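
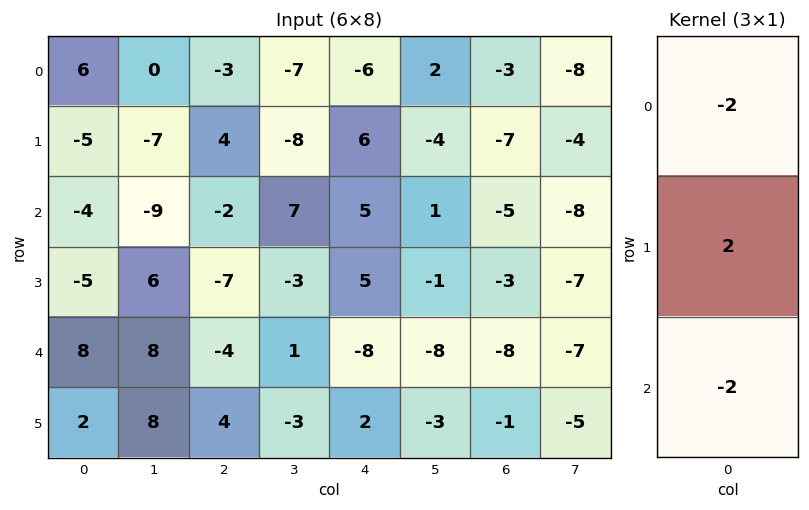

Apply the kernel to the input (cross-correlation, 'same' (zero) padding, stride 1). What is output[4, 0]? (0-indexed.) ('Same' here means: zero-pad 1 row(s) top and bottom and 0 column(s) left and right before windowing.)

The receptive field on the zero-padded input at this output position is [-5 / 8 / 2]. Elementwise product with the kernel and sum: -5·-2 + 8·2 + 2·-2.

22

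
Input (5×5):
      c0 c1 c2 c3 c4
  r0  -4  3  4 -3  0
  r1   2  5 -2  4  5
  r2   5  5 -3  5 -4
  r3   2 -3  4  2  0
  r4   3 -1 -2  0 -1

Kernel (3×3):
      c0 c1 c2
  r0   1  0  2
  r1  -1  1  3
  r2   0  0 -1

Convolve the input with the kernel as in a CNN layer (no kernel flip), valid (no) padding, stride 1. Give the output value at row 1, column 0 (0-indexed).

-15

The receptive field on the input at this output position is [2 5 -2 / 5 5 -3 / 2 -3 4]. Elementwise product with the kernel and sum: 2·1 + -2·2 + 5·-1 + 5·1 + -3·3 + 4·-1.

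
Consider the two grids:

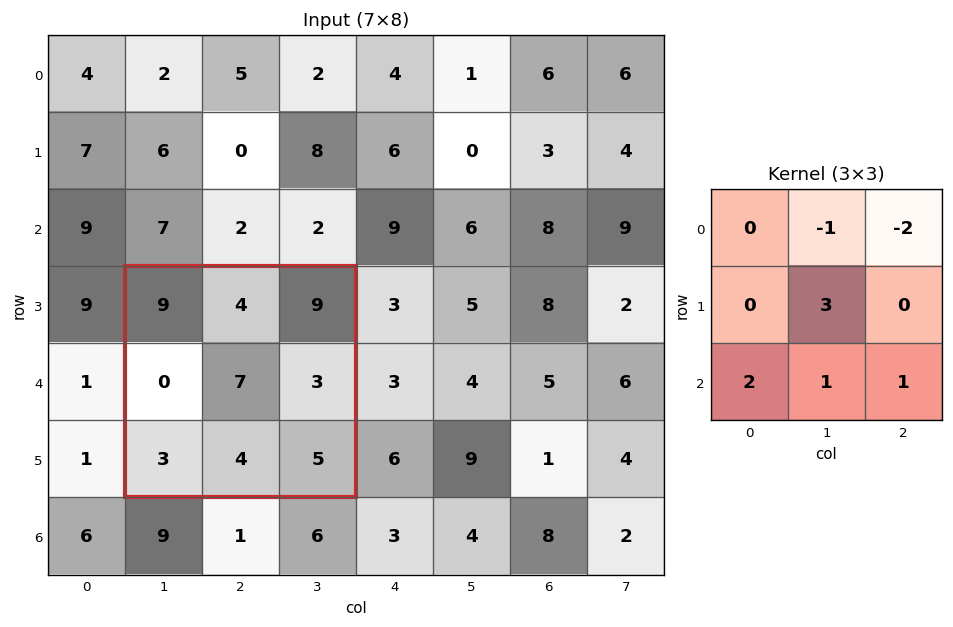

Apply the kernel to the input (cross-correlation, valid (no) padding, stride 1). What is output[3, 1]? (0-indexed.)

14

The receptive field on the input at this output position is [9 4 9 / 0 7 3 / 3 4 5]. Elementwise product with the kernel and sum: 4·-1 + 9·-2 + 7·3 + 3·2 + 4·1 + 5·1.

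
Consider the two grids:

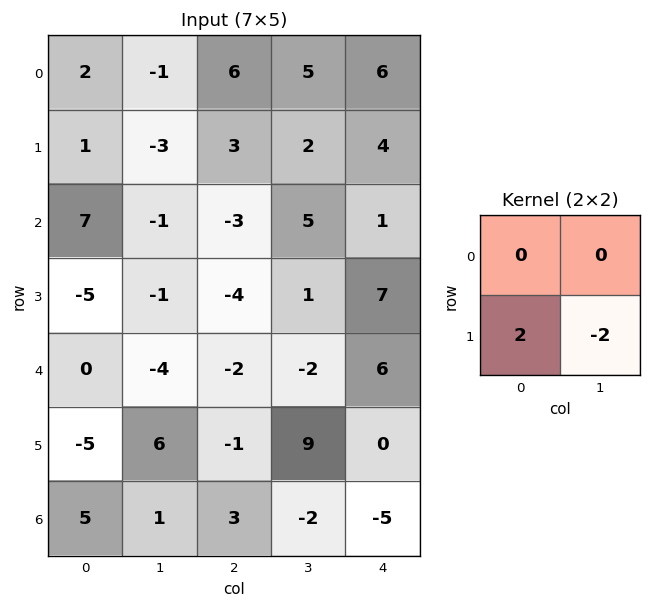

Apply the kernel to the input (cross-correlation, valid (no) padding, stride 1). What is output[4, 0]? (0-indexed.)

-22

The receptive field on the input at this output position is [0 -4 / -5 6]. Elementwise product with the kernel and sum: -5·2 + 6·-2.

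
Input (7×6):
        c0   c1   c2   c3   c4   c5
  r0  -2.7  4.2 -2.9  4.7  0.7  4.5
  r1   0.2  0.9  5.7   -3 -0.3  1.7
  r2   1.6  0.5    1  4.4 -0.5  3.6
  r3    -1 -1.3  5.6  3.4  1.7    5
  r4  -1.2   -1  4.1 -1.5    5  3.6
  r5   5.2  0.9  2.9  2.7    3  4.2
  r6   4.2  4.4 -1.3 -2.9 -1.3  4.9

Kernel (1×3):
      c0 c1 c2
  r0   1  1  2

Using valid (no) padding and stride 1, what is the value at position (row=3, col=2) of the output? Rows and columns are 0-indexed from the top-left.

12.4

The receptive field on the input at this output position is [5.6 3.4 1.7]. Elementwise product with the kernel and sum: 5.6·1 + 3.4·1 + 1.7·2.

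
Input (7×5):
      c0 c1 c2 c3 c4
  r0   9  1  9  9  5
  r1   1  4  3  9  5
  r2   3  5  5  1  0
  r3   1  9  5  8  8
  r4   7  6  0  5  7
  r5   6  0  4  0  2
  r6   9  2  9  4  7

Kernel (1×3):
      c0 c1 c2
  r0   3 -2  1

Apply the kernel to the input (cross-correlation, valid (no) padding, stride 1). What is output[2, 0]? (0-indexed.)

The receptive field on the input at this output position is [3 5 5]. Elementwise product with the kernel and sum: 3·3 + 5·-2 + 5·1.

4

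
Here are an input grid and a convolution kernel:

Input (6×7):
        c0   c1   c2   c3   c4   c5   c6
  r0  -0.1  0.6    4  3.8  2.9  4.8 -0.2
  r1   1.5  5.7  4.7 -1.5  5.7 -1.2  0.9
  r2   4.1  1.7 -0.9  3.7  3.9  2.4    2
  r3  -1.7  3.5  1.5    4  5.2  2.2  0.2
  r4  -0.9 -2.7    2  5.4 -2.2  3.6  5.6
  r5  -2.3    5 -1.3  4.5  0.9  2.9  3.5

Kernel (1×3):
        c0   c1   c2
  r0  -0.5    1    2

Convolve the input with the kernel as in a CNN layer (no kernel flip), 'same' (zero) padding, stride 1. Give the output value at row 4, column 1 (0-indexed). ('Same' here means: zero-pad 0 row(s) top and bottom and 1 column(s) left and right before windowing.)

The receptive field on the zero-padded input at this output position is [-0.9 -2.7 2]. Elementwise product with the kernel and sum: -0.9·-0.5 + -2.7·1 + 2·2.

1.75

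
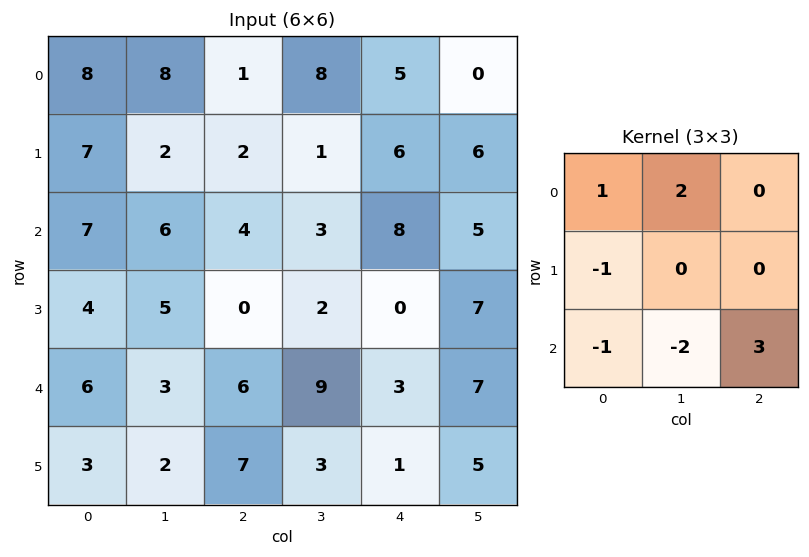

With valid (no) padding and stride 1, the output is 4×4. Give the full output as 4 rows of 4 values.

10 3 29 13
-10 1 -4 29
21 21 -5 23
22 -5 -12 3

Output[0,0]: The receptive field on the input at this output position is [8 8 1 / 7 2 2 / 7 6 4]. Elementwise product with the kernel and sum: 8·1 + 8·2 + 7·-1 + 7·-1 + 6·-2 + 4·3.
Output[0,1]: The receptive field on the input at this output position is [8 1 8 / 2 2 1 / 6 4 3]. Elementwise product with the kernel and sum: 8·1 + 1·2 + 2·-1 + 6·-1 + 4·-2 + 3·3.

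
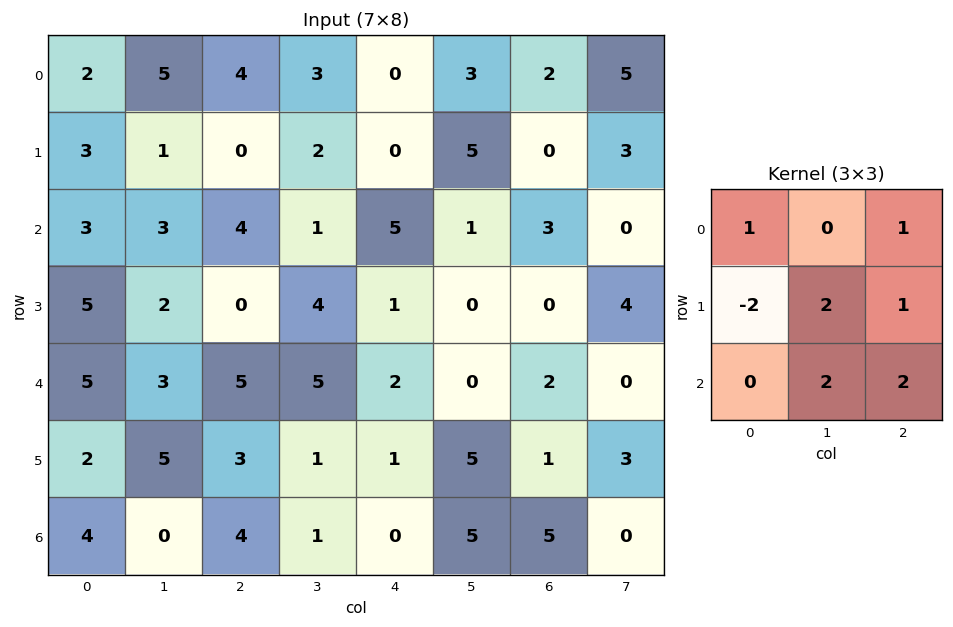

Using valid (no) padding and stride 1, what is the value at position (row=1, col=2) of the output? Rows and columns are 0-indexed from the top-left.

9

The receptive field on the input at this output position is [0 2 0 / 4 1 5 / 0 4 1]. Elementwise product with the kernel and sum: 0·1 + 0·1 + 4·-2 + 1·2 + 5·1 + 4·2 + 1·2.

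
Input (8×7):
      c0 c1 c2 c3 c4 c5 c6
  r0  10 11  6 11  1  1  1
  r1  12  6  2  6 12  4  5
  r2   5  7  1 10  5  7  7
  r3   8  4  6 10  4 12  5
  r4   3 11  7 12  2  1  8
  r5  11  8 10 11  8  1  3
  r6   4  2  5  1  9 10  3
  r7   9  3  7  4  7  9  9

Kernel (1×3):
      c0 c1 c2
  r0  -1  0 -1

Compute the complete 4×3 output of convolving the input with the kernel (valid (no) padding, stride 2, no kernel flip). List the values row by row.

Output[0,0]: The receptive field on the input at this output position is [10 11 6]. Elementwise product with the kernel and sum: 10·-1 + 6·-1.

-16 -7 -2
-6 -6 -12
-10 -9 -10
-9 -14 -12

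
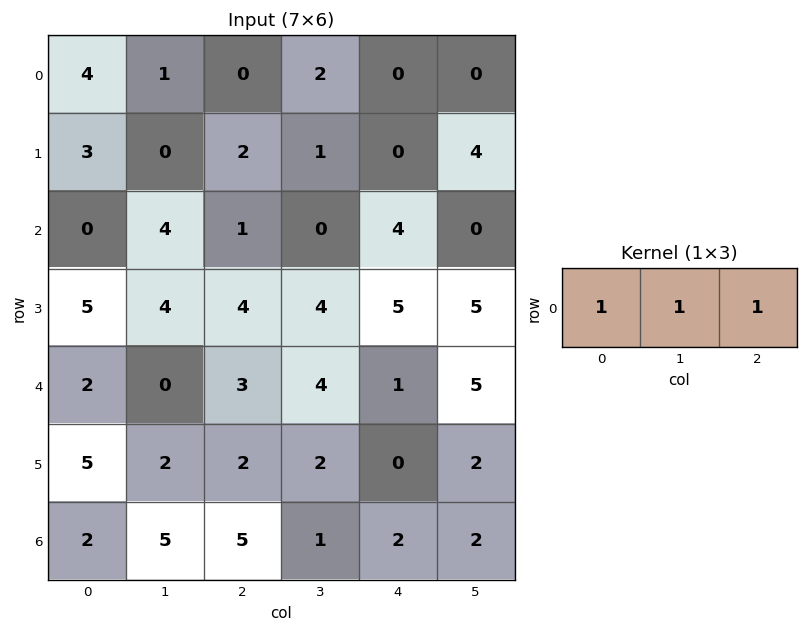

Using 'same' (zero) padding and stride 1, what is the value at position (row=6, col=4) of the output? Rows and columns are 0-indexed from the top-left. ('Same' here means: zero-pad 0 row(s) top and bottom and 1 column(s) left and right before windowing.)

The receptive field on the zero-padded input at this output position is [1 2 2]. Elementwise product with the kernel and sum: 1·1 + 2·1 + 2·1.

5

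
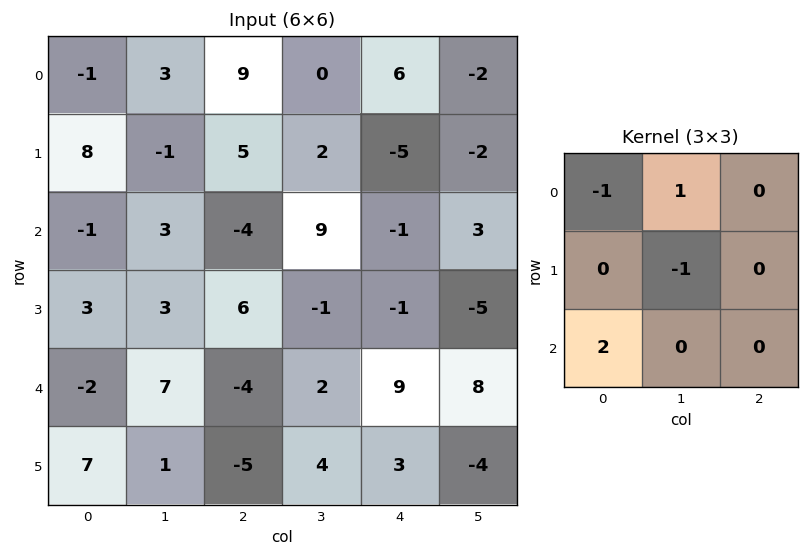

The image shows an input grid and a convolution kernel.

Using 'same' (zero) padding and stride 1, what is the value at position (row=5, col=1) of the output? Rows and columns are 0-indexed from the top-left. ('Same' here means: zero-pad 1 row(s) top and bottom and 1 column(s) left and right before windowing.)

8

The receptive field on the zero-padded input at this output position is [-2 7 -4 / 7 1 -5 / 0 0 0]. Elementwise product with the kernel and sum: -2·-1 + 7·1 + 1·-1 + 0·2.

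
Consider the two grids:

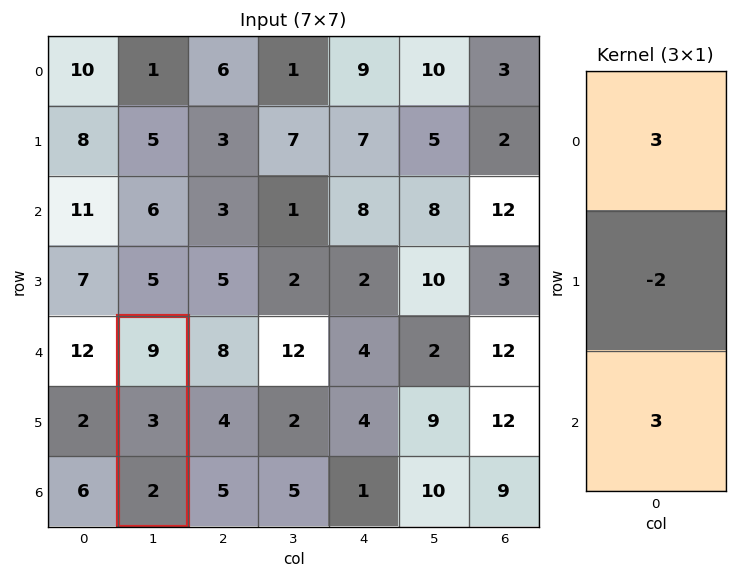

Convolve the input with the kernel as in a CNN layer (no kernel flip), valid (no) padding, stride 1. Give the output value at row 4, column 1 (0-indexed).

The receptive field on the input at this output position is [9 / 3 / 2]. Elementwise product with the kernel and sum: 9·3 + 3·-2 + 2·3.

27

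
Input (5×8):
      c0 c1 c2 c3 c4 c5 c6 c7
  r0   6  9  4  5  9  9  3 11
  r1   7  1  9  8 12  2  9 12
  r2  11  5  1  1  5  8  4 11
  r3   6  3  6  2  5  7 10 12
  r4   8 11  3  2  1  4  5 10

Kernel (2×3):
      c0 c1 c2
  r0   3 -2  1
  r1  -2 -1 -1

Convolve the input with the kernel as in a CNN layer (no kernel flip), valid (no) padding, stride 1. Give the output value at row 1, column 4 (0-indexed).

The receptive field on the input at this output position is [12 2 9 / 5 8 4]. Elementwise product with the kernel and sum: 12·3 + 2·-2 + 9·1 + 5·-2 + 8·-1 + 4·-1.

19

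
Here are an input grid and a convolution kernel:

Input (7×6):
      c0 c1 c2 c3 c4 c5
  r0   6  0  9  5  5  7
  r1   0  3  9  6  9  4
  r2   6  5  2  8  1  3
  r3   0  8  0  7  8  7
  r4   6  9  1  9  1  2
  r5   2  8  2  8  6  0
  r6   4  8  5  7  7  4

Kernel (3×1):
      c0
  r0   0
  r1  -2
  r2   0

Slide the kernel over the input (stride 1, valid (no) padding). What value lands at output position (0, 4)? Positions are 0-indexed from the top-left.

The receptive field on the input at this output position is [5 / 9 / 1]. Elementwise product with the kernel and sum: 9·-2.

-18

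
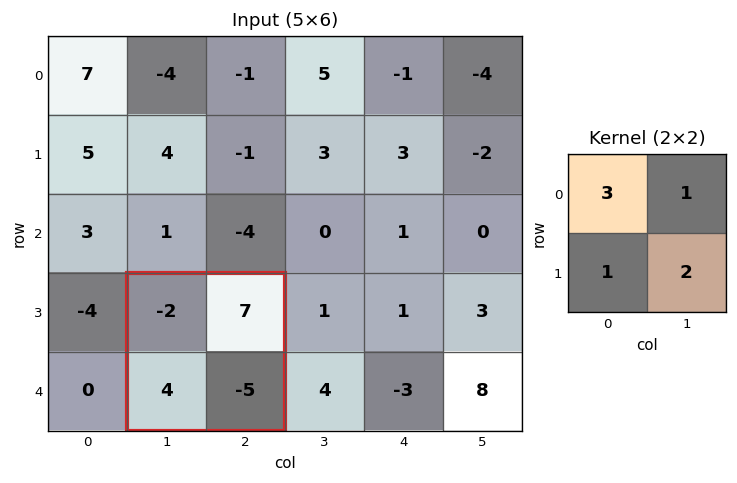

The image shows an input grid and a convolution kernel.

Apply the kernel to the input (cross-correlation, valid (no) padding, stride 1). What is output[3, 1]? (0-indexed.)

-5

The receptive field on the input at this output position is [-2 7 / 4 -5]. Elementwise product with the kernel and sum: -2·3 + 7·1 + 4·1 + -5·2.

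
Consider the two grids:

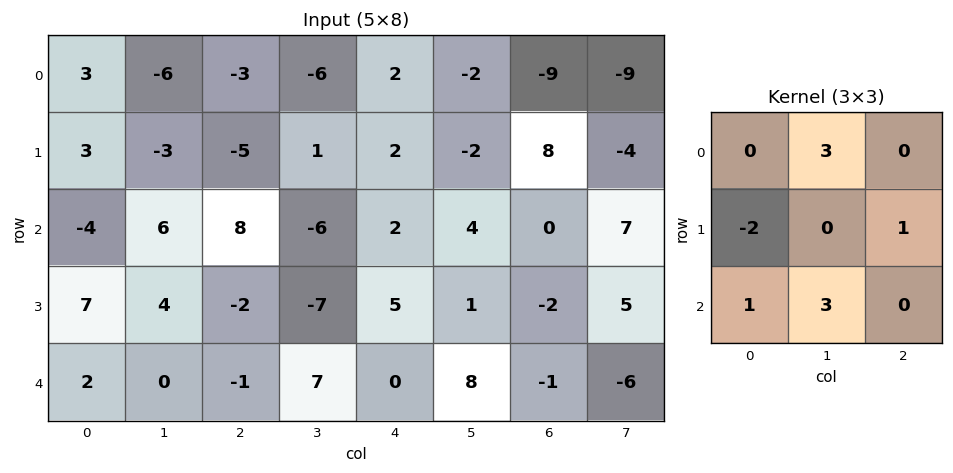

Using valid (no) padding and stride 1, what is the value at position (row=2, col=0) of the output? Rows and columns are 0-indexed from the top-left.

4

The receptive field on the input at this output position is [-4 6 8 / 7 4 -2 / 2 0 -1]. Elementwise product with the kernel and sum: 6·3 + 7·-2 + -2·1 + 2·1 + 0·3.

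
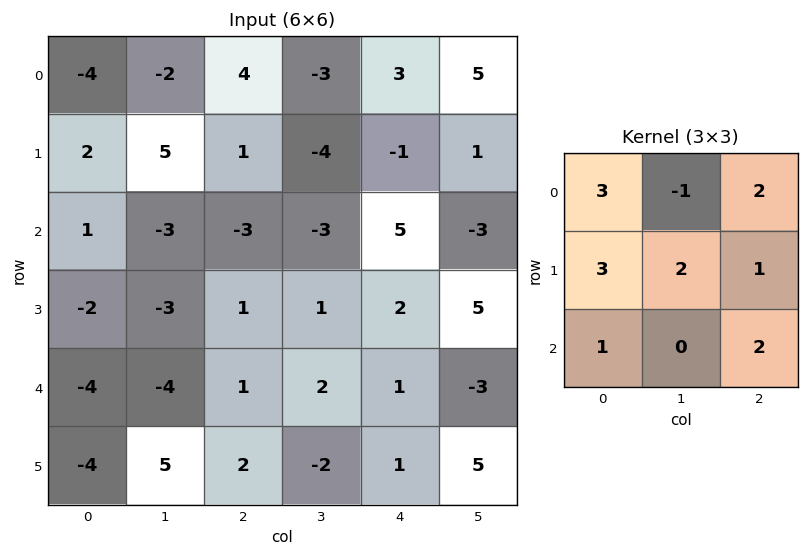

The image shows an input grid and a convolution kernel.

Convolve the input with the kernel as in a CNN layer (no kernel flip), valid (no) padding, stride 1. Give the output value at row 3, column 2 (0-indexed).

The receptive field on the input at this output position is [1 1 2 / 1 2 1 / 2 -2 1]. Elementwise product with the kernel and sum: 1·3 + 1·-1 + 2·2 + 1·3 + 2·2 + 1·1 + 2·1 + 1·2.

18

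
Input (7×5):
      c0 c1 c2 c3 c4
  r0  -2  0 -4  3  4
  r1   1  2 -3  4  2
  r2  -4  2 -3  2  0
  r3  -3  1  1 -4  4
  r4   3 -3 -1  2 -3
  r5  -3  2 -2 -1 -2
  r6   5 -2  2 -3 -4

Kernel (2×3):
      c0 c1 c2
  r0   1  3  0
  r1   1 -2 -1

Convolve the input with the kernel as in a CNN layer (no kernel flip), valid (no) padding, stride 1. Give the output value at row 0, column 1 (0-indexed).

The receptive field on the input at this output position is [0 -4 3 / 2 -3 4]. Elementwise product with the kernel and sum: 0·1 + -4·3 + 2·1 + -3·-2 + 4·-1.

-8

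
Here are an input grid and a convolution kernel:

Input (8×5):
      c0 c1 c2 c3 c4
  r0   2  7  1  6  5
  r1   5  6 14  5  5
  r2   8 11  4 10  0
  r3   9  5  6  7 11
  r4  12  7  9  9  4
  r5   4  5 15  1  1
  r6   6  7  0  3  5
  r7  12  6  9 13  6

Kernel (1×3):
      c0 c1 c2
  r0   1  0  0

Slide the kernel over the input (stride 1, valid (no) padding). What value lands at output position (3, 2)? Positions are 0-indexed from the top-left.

The receptive field on the input at this output position is [6 7 11]. Elementwise product with the kernel and sum: 6·1.

6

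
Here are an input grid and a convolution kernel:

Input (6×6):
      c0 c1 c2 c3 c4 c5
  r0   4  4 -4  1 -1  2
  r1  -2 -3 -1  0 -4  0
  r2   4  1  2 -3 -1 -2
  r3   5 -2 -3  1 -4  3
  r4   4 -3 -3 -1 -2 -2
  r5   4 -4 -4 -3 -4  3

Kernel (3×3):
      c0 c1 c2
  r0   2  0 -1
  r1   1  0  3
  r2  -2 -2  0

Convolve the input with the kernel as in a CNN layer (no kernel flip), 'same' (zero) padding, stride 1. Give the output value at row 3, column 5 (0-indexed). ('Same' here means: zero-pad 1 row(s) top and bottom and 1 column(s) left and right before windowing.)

The receptive field on the zero-padded input at this output position is [-1 -2 0 / -4 3 0 / -2 -2 0]. Elementwise product with the kernel and sum: -1·2 + 0·-1 + -4·1 + 0·3 + -2·-2 + -2·-2.

2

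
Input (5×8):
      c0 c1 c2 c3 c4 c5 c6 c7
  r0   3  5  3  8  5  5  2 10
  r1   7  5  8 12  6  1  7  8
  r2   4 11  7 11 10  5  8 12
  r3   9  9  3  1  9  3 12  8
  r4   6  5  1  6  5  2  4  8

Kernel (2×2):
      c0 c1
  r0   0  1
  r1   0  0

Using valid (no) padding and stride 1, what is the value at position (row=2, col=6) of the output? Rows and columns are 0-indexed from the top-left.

12

The receptive field on the input at this output position is [8 12 / 12 8]. Elementwise product with the kernel and sum: 12·1.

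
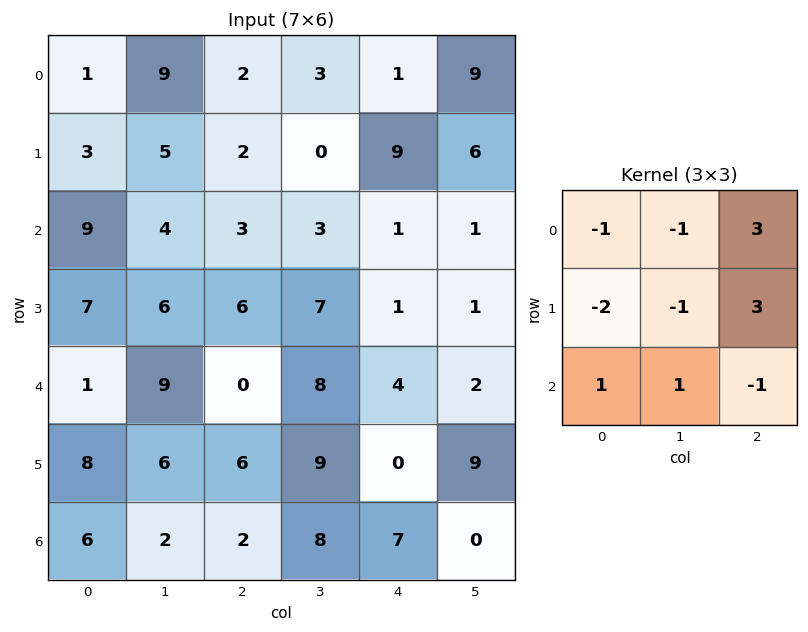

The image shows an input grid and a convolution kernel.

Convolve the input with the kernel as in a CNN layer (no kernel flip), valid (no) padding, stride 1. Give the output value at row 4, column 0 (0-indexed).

-8

The receptive field on the input at this output position is [1 9 0 / 8 6 6 / 6 2 2]. Elementwise product with the kernel and sum: 1·-1 + 9·-1 + 0·3 + 8·-2 + 6·-1 + 6·3 + 6·1 + 2·1 + 2·-1.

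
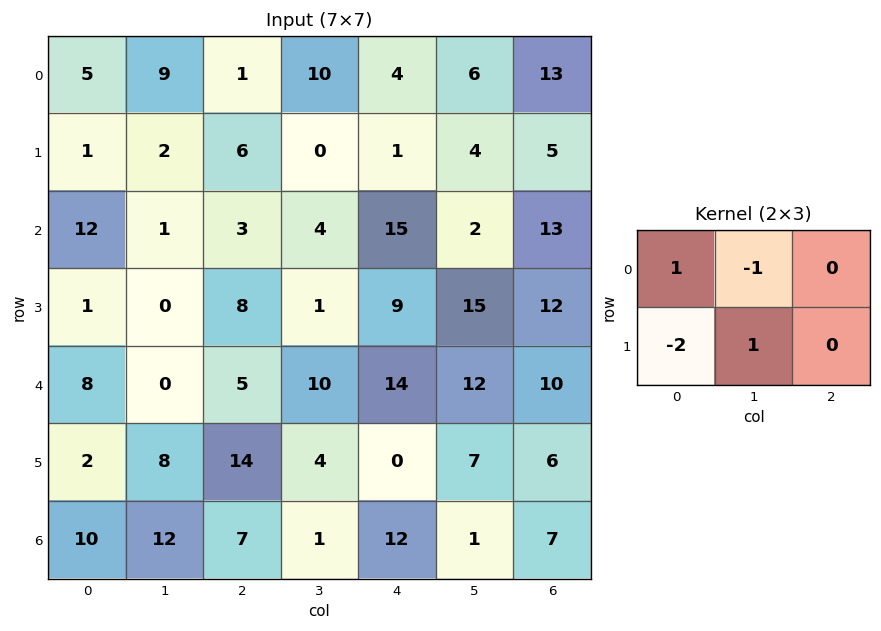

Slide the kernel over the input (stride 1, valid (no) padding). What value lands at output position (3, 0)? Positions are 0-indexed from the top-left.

-15

The receptive field on the input at this output position is [1 0 8 / 8 0 5]. Elementwise product with the kernel and sum: 1·1 + 0·-1 + 8·-2 + 0·1.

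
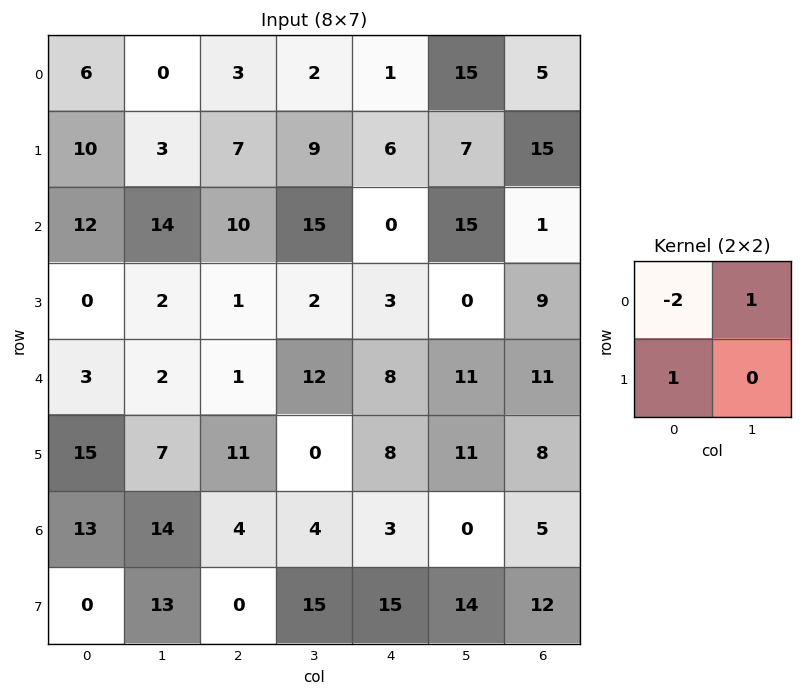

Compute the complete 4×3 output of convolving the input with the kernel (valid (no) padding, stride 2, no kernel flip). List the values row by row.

-2 3 19
-10 -4 18
11 21 3
-12 -4 9

Output[0,0]: The receptive field on the input at this output position is [6 0 / 10 3]. Elementwise product with the kernel and sum: 6·-2 + 0·1 + 10·1.
Output[0,1]: The receptive field on the input at this output position is [3 2 / 7 9]. Elementwise product with the kernel and sum: 3·-2 + 2·1 + 7·1.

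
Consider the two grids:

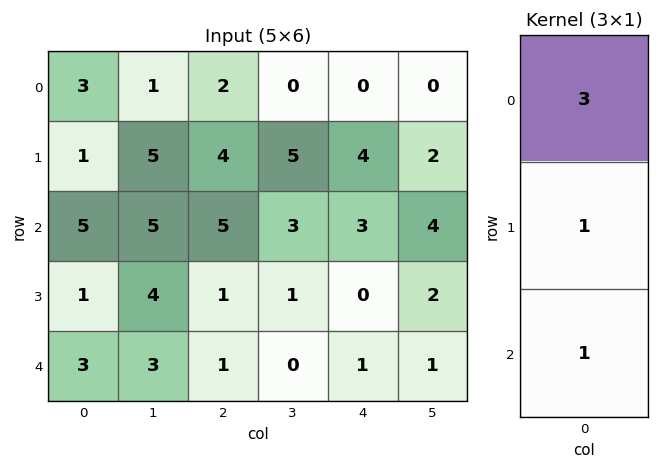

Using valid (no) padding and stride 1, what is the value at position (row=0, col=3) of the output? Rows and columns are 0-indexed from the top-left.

8

The receptive field on the input at this output position is [0 / 5 / 3]. Elementwise product with the kernel and sum: 0·3 + 5·1 + 3·1.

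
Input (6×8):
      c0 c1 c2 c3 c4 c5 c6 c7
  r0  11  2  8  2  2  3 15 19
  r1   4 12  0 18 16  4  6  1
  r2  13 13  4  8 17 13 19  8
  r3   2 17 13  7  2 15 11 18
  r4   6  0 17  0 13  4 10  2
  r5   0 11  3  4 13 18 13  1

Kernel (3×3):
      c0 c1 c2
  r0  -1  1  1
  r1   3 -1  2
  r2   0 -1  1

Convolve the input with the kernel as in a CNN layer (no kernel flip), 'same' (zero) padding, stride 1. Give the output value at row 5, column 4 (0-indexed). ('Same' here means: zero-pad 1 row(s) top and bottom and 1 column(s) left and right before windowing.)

52

The receptive field on the zero-padded input at this output position is [0 13 4 / 4 13 18 / 0 0 0]. Elementwise product with the kernel and sum: 0·-1 + 13·1 + 4·1 + 4·3 + 13·-1 + 18·2 + 0·-1 + 0·1.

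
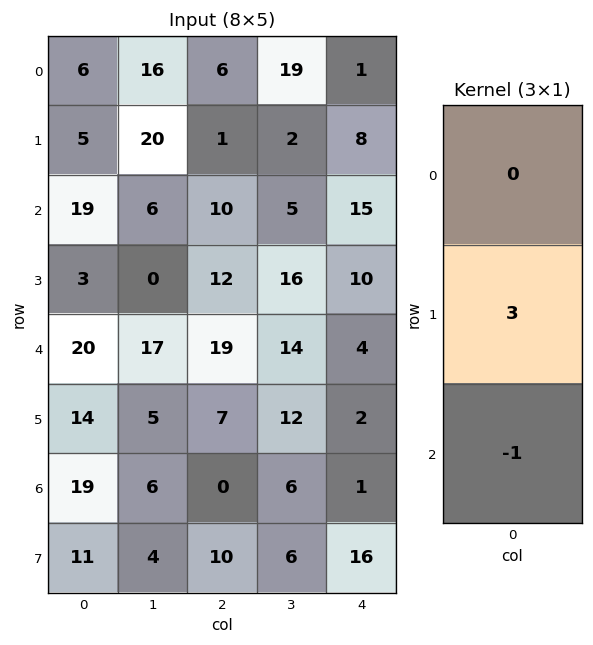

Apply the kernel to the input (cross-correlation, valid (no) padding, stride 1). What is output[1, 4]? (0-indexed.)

The receptive field on the input at this output position is [8 / 15 / 10]. Elementwise product with the kernel and sum: 15·3 + 10·-1.

35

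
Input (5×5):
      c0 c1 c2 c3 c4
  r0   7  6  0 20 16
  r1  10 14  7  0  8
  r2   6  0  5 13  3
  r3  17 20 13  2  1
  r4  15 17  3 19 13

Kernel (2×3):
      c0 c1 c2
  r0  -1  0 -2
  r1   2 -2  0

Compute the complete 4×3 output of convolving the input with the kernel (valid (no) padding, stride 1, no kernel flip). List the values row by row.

Output[0,0]: The receptive field on the input at this output position is [7 6 0 / 10 14 7]. Elementwise product with the kernel and sum: 7·-1 + 0·-2 + 10·2 + 14·-2.
Output[0,1]: The receptive field on the input at this output position is [6 0 20 / 14 7 0]. Elementwise product with the kernel and sum: 6·-1 + 20·-2 + 14·2 + 7·-2.

-15 -32 -18
-12 -24 -39
-22 -12 11
-47 4 -47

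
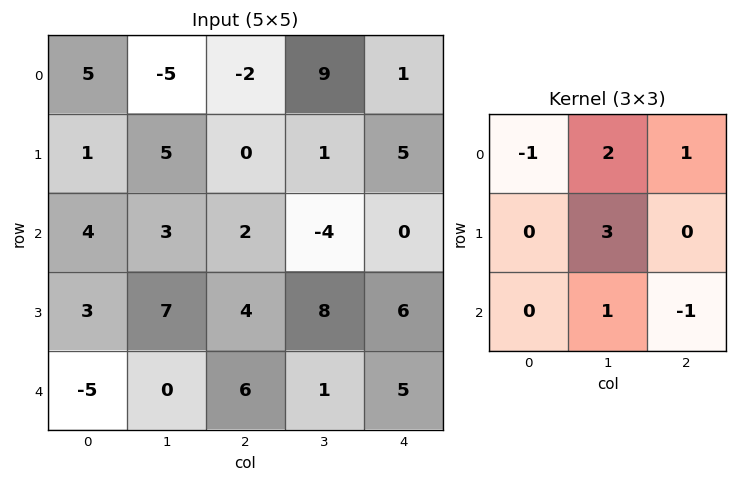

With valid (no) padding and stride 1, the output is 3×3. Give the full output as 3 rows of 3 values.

-1 16 20
21 -2 -3
19 14 10

Output[0,0]: The receptive field on the input at this output position is [5 -5 -2 / 1 5 0 / 4 3 2]. Elementwise product with the kernel and sum: 5·-1 + -5·2 + -2·1 + 5·3 + 3·1 + 2·-1.
Output[0,1]: The receptive field on the input at this output position is [-5 -2 9 / 5 0 1 / 3 2 -4]. Elementwise product with the kernel and sum: -5·-1 + -2·2 + 9·1 + 0·3 + 2·1 + -4·-1.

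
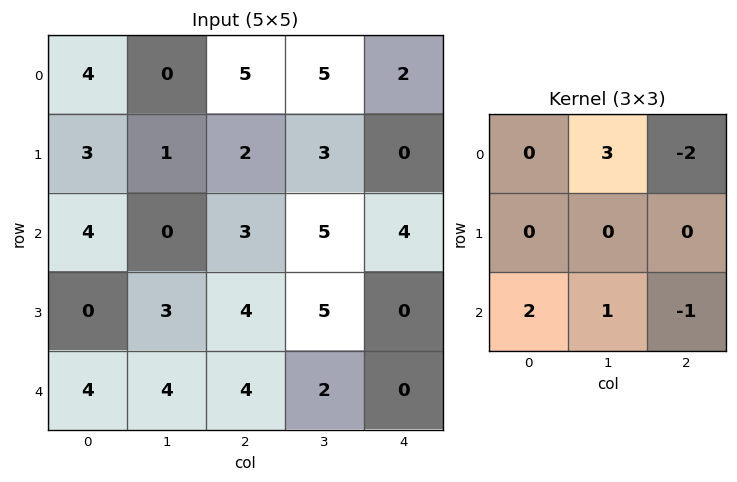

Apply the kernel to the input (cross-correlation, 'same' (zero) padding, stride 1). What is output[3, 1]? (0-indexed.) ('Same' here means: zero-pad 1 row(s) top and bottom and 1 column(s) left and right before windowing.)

The receptive field on the zero-padded input at this output position is [4 0 3 / 0 3 4 / 4 4 4]. Elementwise product with the kernel and sum: 0·3 + 3·-2 + 4·2 + 4·1 + 4·-1.

2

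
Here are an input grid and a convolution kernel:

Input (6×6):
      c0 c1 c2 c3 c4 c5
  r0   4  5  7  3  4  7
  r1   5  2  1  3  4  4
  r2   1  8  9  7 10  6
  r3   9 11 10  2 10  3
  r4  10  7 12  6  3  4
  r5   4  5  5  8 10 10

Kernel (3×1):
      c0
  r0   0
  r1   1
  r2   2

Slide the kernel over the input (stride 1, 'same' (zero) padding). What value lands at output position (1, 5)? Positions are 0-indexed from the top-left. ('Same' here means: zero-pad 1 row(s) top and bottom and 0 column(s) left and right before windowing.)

The receptive field on the zero-padded input at this output position is [7 / 4 / 6]. Elementwise product with the kernel and sum: 4·1 + 6·2.

16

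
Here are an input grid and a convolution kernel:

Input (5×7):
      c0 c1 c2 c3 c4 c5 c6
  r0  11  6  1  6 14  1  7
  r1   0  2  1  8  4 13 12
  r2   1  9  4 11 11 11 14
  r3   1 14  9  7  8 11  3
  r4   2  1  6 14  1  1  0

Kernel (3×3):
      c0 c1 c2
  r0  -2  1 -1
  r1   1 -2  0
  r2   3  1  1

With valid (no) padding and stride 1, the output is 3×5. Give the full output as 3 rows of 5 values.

Output[0,0]: The receptive field on the input at this output position is [11 6 1 / 0 2 1 / 1 9 4]. Elementwise product with the kernel and sum: 11·-2 + 6·1 + 1·-1 + 0·1 + 2·-2 + 1·3 + 9·1 + 4·1.
Output[0,1]: The receptive field on the input at this output position is [6 1 6 / 2 1 8 / 9 4 11]. Elementwise product with the kernel and sum: 6·-2 + 1·1 + 6·-1 + 2·1 + 1·-2 + 9·3 + 4·1 + 11·1.

-5 25 9 56 2
10 48 26 4 20
-11 -6 20 13 -35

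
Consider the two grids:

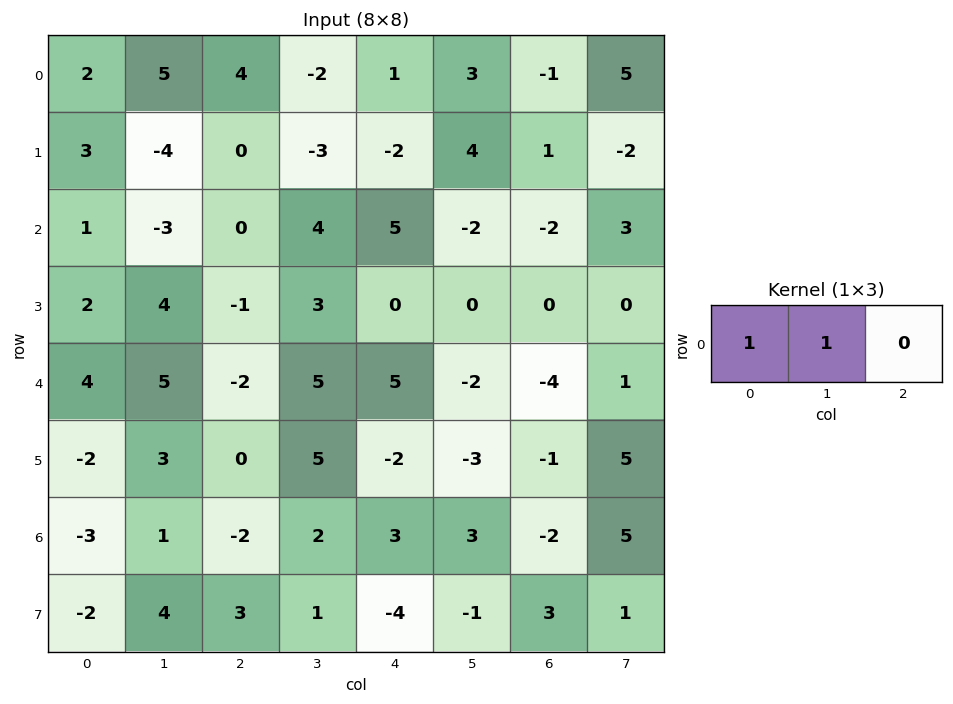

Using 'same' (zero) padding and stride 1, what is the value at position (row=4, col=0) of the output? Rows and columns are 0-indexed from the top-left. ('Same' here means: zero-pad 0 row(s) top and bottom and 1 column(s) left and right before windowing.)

The receptive field on the zero-padded input at this output position is [0 4 5]. Elementwise product with the kernel and sum: 0·1 + 4·1.

4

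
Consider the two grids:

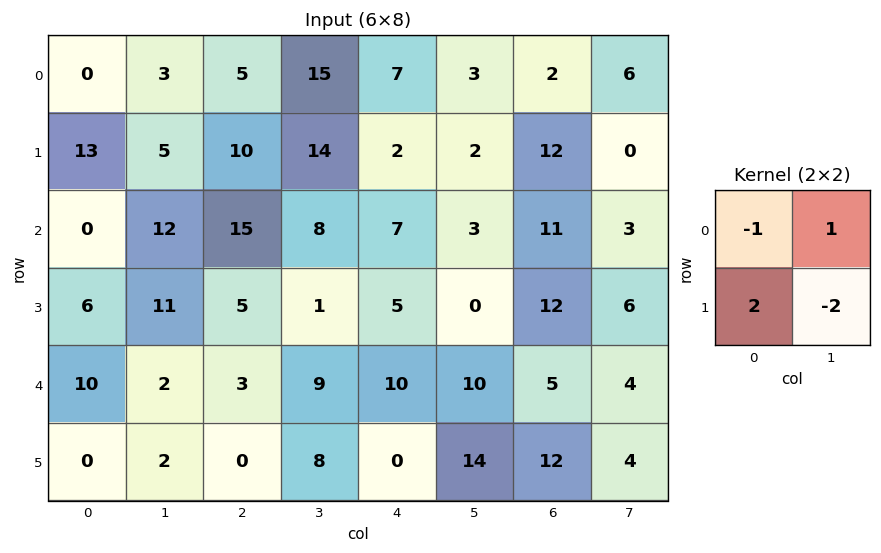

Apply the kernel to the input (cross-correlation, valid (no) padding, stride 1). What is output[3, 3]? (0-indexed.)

The receptive field on the input at this output position is [1 5 / 9 10]. Elementwise product with the kernel and sum: 1·-1 + 5·1 + 9·2 + 10·-2.

2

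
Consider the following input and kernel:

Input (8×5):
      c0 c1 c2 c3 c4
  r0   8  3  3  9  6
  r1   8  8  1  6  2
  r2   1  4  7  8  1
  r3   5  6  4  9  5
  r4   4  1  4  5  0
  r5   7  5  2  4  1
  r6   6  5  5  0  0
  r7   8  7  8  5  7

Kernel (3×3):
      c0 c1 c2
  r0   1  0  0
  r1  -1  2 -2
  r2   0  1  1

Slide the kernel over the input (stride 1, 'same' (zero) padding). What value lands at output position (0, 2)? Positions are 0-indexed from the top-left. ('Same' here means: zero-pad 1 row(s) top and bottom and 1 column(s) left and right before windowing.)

-8

The receptive field on the zero-padded input at this output position is [0 0 0 / 3 3 9 / 8 1 6]. Elementwise product with the kernel and sum: 0·1 + 3·-1 + 3·2 + 9·-2 + 1·1 + 6·1.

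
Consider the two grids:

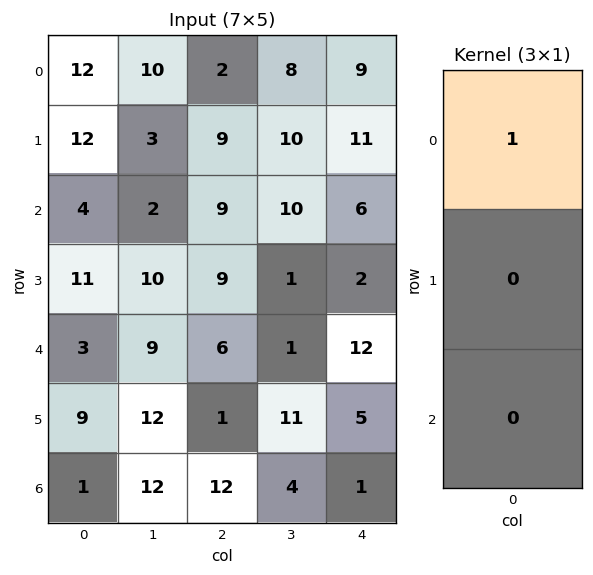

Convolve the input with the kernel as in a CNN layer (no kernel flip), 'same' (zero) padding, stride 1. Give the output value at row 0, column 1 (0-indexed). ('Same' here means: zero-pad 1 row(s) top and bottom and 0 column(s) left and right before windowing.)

The receptive field on the zero-padded input at this output position is [0 / 10 / 3]. Elementwise product with the kernel and sum: 0·1.

0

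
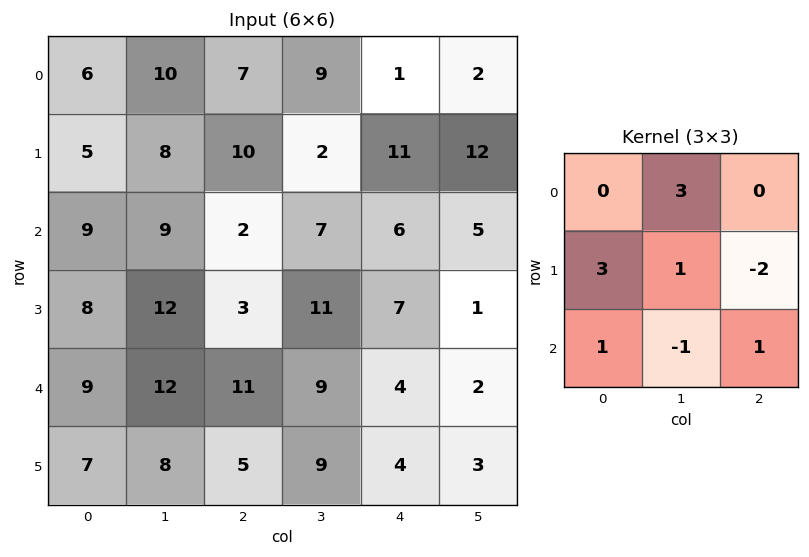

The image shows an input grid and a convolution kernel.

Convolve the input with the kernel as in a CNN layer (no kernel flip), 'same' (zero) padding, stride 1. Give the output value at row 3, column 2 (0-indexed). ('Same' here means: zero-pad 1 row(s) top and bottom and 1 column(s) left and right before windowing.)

33

The receptive field on the zero-padded input at this output position is [9 2 7 / 12 3 11 / 12 11 9]. Elementwise product with the kernel and sum: 2·3 + 12·3 + 3·1 + 11·-2 + 12·1 + 11·-1 + 9·1.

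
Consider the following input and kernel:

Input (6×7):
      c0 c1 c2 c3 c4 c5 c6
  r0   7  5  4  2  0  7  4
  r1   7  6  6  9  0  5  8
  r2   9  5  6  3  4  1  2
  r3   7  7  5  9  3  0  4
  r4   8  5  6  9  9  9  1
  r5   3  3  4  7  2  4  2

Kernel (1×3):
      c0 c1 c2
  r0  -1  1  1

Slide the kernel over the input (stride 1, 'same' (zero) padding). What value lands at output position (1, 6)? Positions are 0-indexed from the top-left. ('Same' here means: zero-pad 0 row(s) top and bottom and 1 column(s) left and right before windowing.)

3

The receptive field on the zero-padded input at this output position is [5 8 0]. Elementwise product with the kernel and sum: 5·-1 + 8·1 + 0·1.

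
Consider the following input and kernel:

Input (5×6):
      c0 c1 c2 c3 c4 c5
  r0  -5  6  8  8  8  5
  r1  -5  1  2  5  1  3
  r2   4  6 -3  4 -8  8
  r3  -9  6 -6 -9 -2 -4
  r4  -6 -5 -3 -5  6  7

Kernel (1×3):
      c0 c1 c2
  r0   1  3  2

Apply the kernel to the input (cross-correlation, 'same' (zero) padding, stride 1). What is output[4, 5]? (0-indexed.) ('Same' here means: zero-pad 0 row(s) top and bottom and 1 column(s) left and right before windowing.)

The receptive field on the zero-padded input at this output position is [6 7 0]. Elementwise product with the kernel and sum: 6·1 + 7·3 + 0·2.

27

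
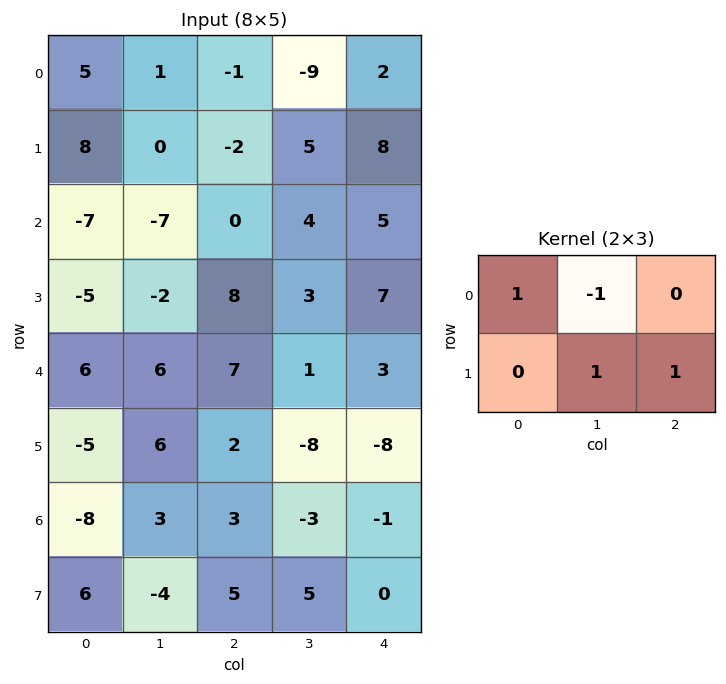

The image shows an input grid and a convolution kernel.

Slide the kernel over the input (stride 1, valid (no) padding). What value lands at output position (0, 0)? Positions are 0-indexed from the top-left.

2

The receptive field on the input at this output position is [5 1 -1 / 8 0 -2]. Elementwise product with the kernel and sum: 5·1 + 1·-1 + 0·1 + -2·1.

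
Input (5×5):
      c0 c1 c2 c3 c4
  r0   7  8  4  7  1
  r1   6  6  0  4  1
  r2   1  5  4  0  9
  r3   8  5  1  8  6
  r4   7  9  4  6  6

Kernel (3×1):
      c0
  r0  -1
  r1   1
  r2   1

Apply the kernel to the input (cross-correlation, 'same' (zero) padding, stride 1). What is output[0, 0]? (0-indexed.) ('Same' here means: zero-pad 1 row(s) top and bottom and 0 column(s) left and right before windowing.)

The receptive field on the zero-padded input at this output position is [0 / 7 / 6]. Elementwise product with the kernel and sum: 0·-1 + 7·1 + 6·1.

13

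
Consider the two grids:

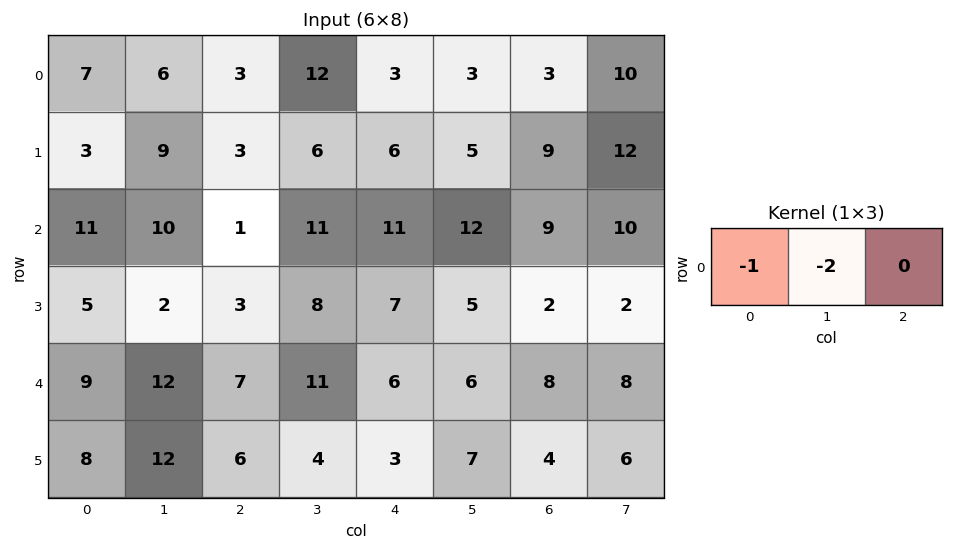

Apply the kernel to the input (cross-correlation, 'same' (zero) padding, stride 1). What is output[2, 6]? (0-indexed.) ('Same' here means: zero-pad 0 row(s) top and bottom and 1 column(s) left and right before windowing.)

-30

The receptive field on the zero-padded input at this output position is [12 9 10]. Elementwise product with the kernel and sum: 12·-1 + 9·-2.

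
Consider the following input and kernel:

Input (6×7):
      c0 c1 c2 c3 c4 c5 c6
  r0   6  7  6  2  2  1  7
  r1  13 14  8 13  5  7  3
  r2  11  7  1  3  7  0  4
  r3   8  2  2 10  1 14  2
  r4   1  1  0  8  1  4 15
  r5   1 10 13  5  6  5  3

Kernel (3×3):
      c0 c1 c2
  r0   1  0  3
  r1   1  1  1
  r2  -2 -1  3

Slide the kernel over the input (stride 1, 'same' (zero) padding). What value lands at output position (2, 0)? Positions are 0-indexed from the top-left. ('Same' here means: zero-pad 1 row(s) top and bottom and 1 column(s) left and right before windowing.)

58

The receptive field on the zero-padded input at this output position is [0 13 14 / 0 11 7 / 0 8 2]. Elementwise product with the kernel and sum: 0·1 + 14·3 + 0·1 + 11·1 + 7·1 + 0·-2 + 8·-1 + 2·3.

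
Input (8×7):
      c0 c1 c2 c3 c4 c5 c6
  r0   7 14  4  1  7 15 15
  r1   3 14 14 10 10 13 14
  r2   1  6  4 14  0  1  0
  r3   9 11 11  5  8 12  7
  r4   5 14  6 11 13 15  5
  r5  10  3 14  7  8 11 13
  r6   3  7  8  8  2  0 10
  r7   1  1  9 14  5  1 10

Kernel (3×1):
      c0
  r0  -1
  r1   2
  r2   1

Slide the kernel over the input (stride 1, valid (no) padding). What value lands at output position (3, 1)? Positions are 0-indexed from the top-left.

20

The receptive field on the input at this output position is [11 / 14 / 3]. Elementwise product with the kernel and sum: 11·-1 + 14·2 + 3·1.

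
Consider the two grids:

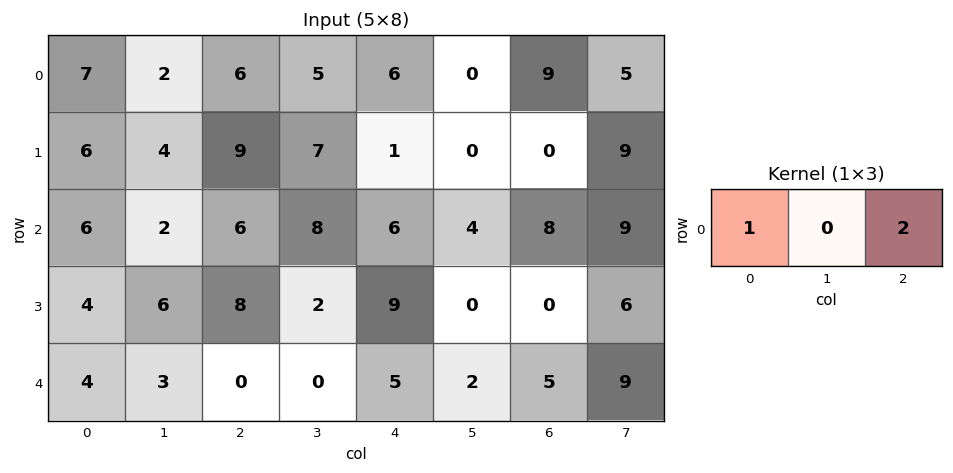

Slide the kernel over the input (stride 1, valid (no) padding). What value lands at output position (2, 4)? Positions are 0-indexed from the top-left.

22

The receptive field on the input at this output position is [6 4 8]. Elementwise product with the kernel and sum: 6·1 + 8·2.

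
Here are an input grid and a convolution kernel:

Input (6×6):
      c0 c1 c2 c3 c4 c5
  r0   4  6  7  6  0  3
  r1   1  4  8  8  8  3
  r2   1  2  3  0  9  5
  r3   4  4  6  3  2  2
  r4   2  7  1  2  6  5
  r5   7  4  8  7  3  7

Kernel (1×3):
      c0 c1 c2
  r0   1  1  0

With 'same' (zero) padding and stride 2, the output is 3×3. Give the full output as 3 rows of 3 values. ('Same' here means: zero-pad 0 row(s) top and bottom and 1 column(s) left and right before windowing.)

4 13 6
1 5 9
2 8 8

Output[0,0]: The receptive field on the zero-padded input at this output position is [0 4 6]. Elementwise product with the kernel and sum: 0·1 + 4·1.
Output[0,1]: The receptive field on the zero-padded input at this output position is [6 7 6]. Elementwise product with the kernel and sum: 6·1 + 7·1.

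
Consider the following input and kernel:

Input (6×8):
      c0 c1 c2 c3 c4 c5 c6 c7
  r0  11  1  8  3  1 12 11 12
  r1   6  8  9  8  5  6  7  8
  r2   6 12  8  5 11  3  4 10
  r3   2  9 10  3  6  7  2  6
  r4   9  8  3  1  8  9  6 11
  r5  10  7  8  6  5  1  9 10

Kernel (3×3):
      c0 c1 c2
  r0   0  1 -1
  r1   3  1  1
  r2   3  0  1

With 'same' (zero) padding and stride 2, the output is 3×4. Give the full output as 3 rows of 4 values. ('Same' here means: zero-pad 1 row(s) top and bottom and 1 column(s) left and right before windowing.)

20 46 52 85
25 80 44 49
17 62 38 53

Output[0,0]: The receptive field on the zero-padded input at this output position is [0 0 0 / 0 11 1 / 0 6 8]. Elementwise product with the kernel and sum: 0·1 + 0·-1 + 0·3 + 11·1 + 1·1 + 0·3 + 8·1.
Output[0,1]: The receptive field on the zero-padded input at this output position is [0 0 0 / 1 8 3 / 8 9 8]. Elementwise product with the kernel and sum: 0·1 + 0·-1 + 1·3 + 8·1 + 3·1 + 8·3 + 8·1.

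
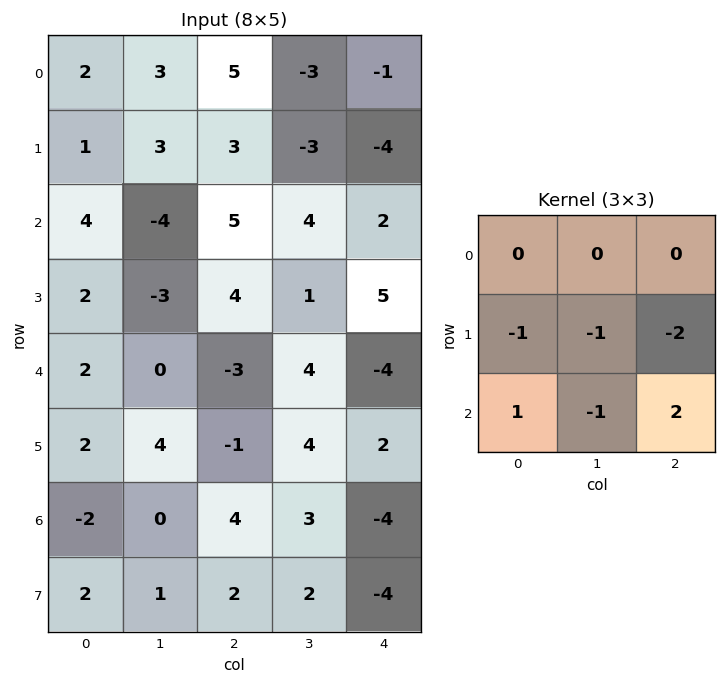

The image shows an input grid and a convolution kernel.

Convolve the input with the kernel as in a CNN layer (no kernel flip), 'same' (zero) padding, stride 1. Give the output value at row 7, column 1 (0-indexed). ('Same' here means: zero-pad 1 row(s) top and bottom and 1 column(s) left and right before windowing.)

The receptive field on the zero-padded input at this output position is [-2 0 4 / 2 1 2 / 0 0 0]. Elementwise product with the kernel and sum: 2·-1 + 1·-1 + 2·-2 + 0·1 + 0·-1 + 0·2.

-7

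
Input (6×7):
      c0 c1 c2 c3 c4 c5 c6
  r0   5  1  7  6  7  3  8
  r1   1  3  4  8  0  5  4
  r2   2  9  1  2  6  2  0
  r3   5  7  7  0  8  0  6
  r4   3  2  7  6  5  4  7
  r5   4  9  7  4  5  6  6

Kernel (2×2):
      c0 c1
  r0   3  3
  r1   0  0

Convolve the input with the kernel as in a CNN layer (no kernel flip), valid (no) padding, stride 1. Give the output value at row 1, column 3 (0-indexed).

The receptive field on the input at this output position is [8 0 / 2 6]. Elementwise product with the kernel and sum: 8·3 + 0·3.

24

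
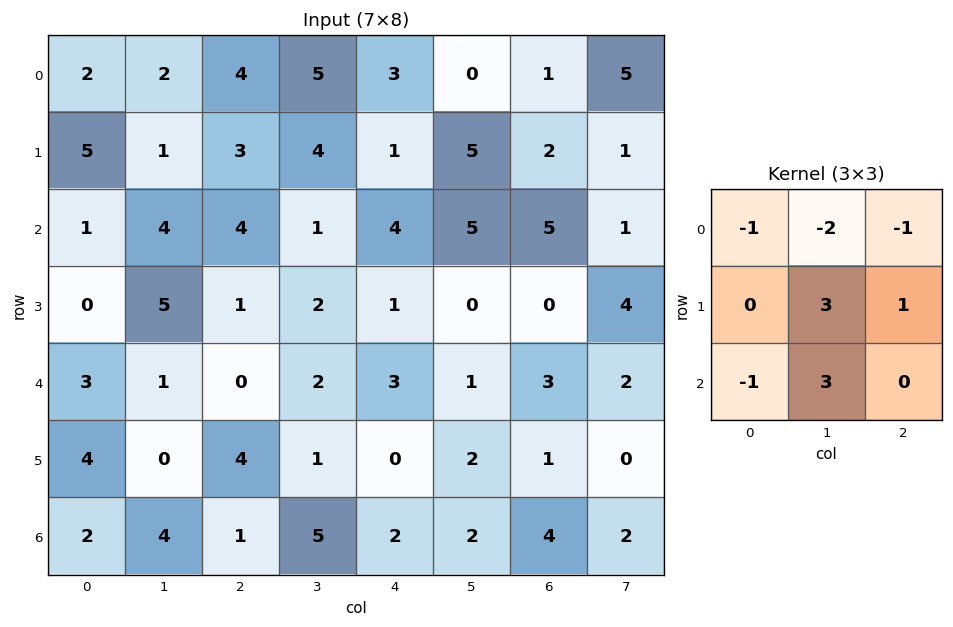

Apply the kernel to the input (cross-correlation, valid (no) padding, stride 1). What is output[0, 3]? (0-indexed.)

8

The receptive field on the input at this output position is [5 3 0 / 4 1 5 / 1 4 5]. Elementwise product with the kernel and sum: 5·-1 + 3·-2 + 0·-1 + 1·3 + 5·1 + 1·-1 + 4·3.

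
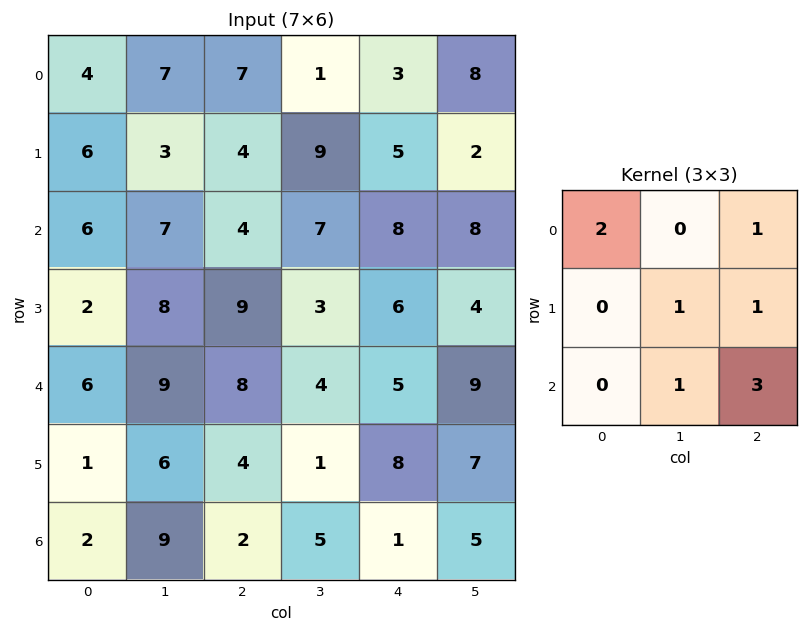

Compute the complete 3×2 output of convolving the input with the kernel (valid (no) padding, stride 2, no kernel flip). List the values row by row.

Output[0,0]: The receptive field on the input at this output position is [4 7 7 / 6 3 4 / 6 7 4]. Elementwise product with the kernel and sum: 4·2 + 7·1 + 3·1 + 4·1 + 7·1 + 4·3.

41 62
66 44
45 38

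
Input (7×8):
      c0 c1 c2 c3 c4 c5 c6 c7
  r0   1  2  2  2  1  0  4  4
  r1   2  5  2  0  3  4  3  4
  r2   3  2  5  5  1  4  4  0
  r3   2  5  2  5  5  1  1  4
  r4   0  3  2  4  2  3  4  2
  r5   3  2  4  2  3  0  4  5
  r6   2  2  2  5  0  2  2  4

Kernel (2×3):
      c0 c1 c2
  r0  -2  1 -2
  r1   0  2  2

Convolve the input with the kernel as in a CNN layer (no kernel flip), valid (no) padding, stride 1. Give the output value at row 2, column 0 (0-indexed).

The receptive field on the input at this output position is [3 2 5 / 2 5 2]. Elementwise product with the kernel and sum: 3·-2 + 2·1 + 5·-2 + 5·2 + 2·2.

0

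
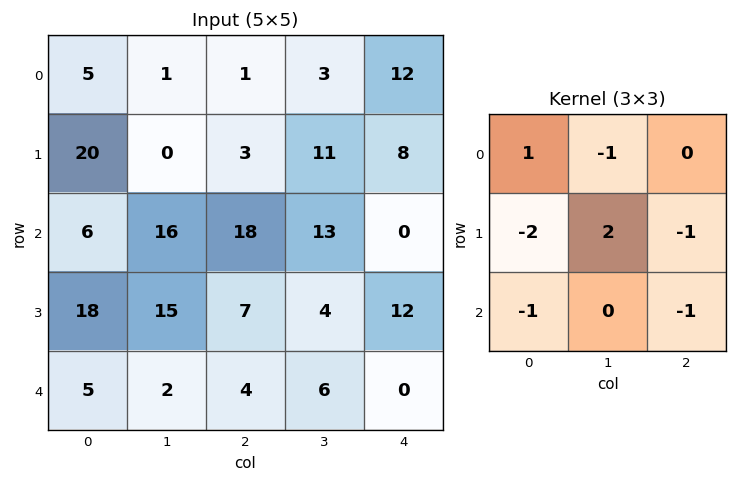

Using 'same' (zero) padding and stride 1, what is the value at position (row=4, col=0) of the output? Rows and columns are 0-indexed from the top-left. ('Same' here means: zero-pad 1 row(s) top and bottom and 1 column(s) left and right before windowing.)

The receptive field on the zero-padded input at this output position is [0 18 15 / 0 5 2 / 0 0 0]. Elementwise product with the kernel and sum: 0·1 + 18·-1 + 0·-2 + 5·2 + 2·-1 + 0·-1 + 0·-1.

-10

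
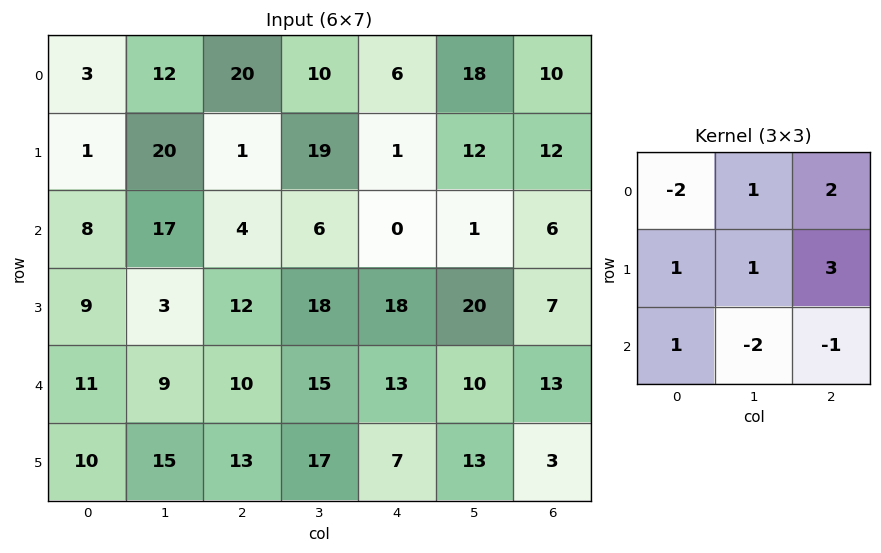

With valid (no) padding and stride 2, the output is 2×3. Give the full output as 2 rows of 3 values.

40 -3 67
40 49 52

Output[0,0]: The receptive field on the input at this output position is [3 12 20 / 1 20 1 / 8 17 4]. Elementwise product with the kernel and sum: 3·-2 + 12·1 + 20·2 + 1·1 + 20·1 + 1·3 + 8·1 + 17·-2 + 4·-1.
Output[0,1]: The receptive field on the input at this output position is [20 10 6 / 1 19 1 / 4 6 0]. Elementwise product with the kernel and sum: 20·-2 + 10·1 + 6·2 + 1·1 + 19·1 + 1·3 + 4·1 + 6·-2 + 0·-1.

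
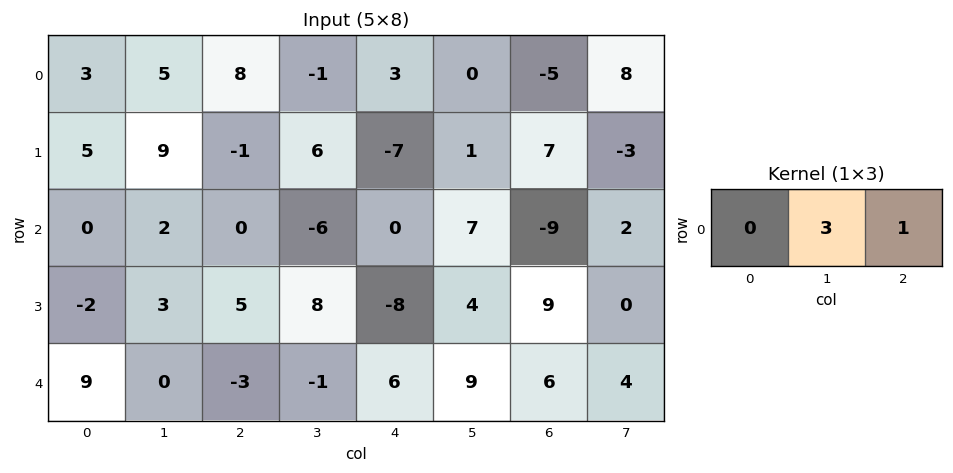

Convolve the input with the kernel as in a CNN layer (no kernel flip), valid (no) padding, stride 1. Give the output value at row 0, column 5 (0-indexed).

The receptive field on the input at this output position is [0 -5 8]. Elementwise product with the kernel and sum: -5·3 + 8·1.

-7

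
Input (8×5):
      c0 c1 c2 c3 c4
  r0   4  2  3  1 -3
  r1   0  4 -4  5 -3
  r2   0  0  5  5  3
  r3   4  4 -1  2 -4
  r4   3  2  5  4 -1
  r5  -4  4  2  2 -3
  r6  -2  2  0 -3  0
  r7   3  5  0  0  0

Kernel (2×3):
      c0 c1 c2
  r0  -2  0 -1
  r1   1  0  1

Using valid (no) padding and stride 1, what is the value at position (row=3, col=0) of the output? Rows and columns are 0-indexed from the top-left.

1

The receptive field on the input at this output position is [4 4 -1 / 3 2 5]. Elementwise product with the kernel and sum: 4·-2 + -1·-1 + 3·1 + 5·1.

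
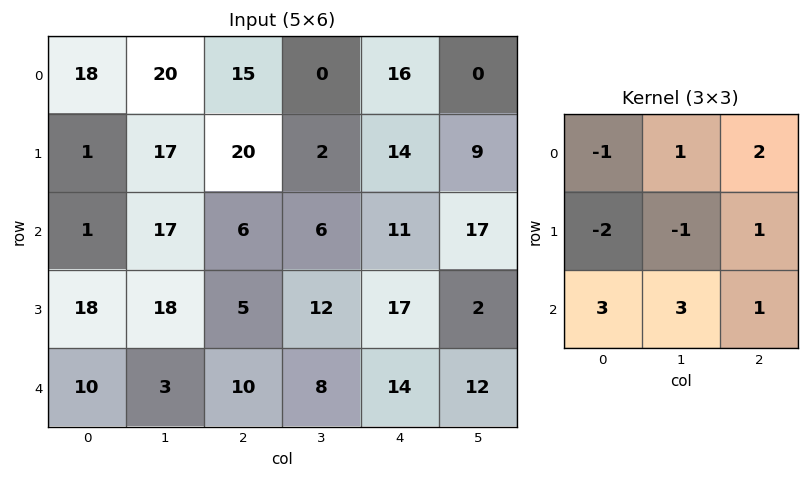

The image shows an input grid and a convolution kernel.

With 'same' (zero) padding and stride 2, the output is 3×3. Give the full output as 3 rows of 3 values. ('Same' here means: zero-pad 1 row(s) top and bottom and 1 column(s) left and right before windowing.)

Output[0,0]: The receptive field on the zero-padded input at this output position is [0 0 0 / 0 18 20 / 0 1 17]. Elementwise product with the kernel and sum: 0·-1 + 0·1 + 0·2 + 0·-2 + 18·-1 + 20·1 + 0·3 + 1·3 + 17·1.

22 58 41
123 54 113
47 3 -9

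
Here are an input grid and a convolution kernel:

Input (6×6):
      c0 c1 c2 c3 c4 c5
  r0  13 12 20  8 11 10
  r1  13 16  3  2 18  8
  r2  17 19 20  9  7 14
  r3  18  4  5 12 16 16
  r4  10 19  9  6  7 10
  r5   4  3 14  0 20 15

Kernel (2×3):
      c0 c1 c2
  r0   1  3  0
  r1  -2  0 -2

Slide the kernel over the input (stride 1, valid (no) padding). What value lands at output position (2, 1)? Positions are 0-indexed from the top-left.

The receptive field on the input at this output position is [19 20 9 / 4 5 12]. Elementwise product with the kernel and sum: 19·1 + 20·3 + 4·-2 + 12·-2.

47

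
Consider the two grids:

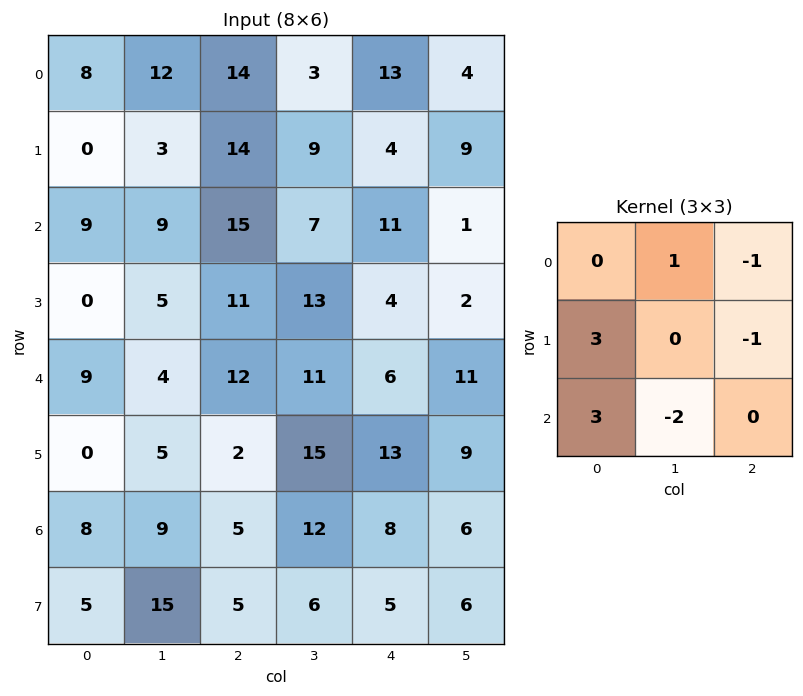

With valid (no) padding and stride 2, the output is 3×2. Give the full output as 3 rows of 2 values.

-7 59
2 39
-4 -11

Output[0,0]: The receptive field on the input at this output position is [8 12 14 / 0 3 14 / 9 9 15]. Elementwise product with the kernel and sum: 12·1 + 14·-1 + 0·3 + 14·-1 + 9·3 + 9·-2.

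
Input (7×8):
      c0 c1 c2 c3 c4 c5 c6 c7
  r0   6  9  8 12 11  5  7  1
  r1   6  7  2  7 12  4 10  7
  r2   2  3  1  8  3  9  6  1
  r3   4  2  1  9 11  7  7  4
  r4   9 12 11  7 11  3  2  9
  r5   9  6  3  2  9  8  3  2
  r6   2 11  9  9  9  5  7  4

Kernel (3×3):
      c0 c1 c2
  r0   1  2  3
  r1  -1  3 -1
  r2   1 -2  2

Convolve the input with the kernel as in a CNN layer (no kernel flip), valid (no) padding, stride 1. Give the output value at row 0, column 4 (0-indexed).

The receptive field on the input at this output position is [11 5 7 / 12 4 10 / 3 9 6]. Elementwise product with the kernel and sum: 11·1 + 5·2 + 7·3 + 12·-1 + 4·3 + 10·-1 + 3·1 + 9·-2 + 6·2.

29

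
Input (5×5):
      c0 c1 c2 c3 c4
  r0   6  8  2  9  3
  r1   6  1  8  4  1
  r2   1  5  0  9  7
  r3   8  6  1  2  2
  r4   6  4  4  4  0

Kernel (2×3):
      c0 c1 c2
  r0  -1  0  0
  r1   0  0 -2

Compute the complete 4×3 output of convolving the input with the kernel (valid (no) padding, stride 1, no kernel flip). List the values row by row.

Output[0,0]: The receptive field on the input at this output position is [6 8 2 / 6 1 8]. Elementwise product with the kernel and sum: 6·-1 + 8·-2.
Output[0,1]: The receptive field on the input at this output position is [8 2 9 / 1 8 4]. Elementwise product with the kernel and sum: 8·-1 + 4·-2.

-22 -16 -4
-6 -19 -22
-3 -9 -4
-16 -14 -1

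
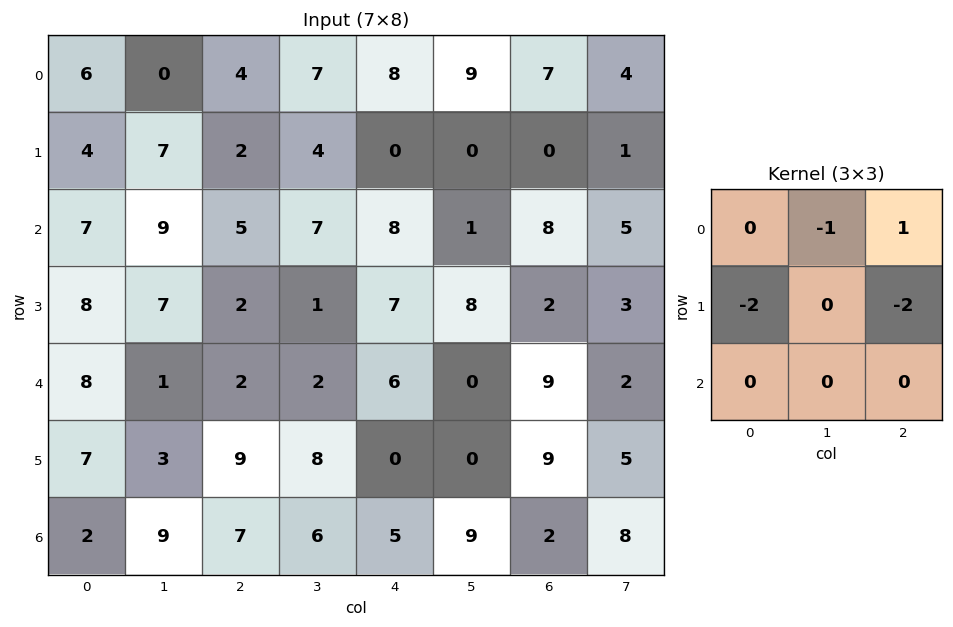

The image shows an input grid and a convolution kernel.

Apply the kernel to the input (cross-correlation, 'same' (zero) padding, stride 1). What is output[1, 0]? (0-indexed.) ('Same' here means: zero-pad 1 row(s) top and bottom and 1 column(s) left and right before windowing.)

The receptive field on the zero-padded input at this output position is [0 6 0 / 0 4 7 / 0 7 9]. Elementwise product with the kernel and sum: 6·-1 + 0·1 + 0·-2 + 7·-2.

-20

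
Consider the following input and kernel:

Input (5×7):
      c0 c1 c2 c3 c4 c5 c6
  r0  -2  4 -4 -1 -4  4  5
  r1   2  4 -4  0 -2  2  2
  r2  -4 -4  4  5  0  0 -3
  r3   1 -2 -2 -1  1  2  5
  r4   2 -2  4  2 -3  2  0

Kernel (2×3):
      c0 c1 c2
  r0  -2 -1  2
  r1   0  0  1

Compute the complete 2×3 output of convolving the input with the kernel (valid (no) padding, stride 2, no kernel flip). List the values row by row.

Output[0,0]: The receptive field on the input at this output position is [-2 4 -4 / 2 4 -4]. Elementwise product with the kernel and sum: -2·-2 + 4·-1 + -4·2 + -4·1.
Output[0,1]: The receptive field on the input at this output position is [-4 -1 -4 / -4 0 -2]. Elementwise product with the kernel and sum: -4·-2 + -1·-1 + -4·2 + -2·1.

-12 -1 16
18 -12 -1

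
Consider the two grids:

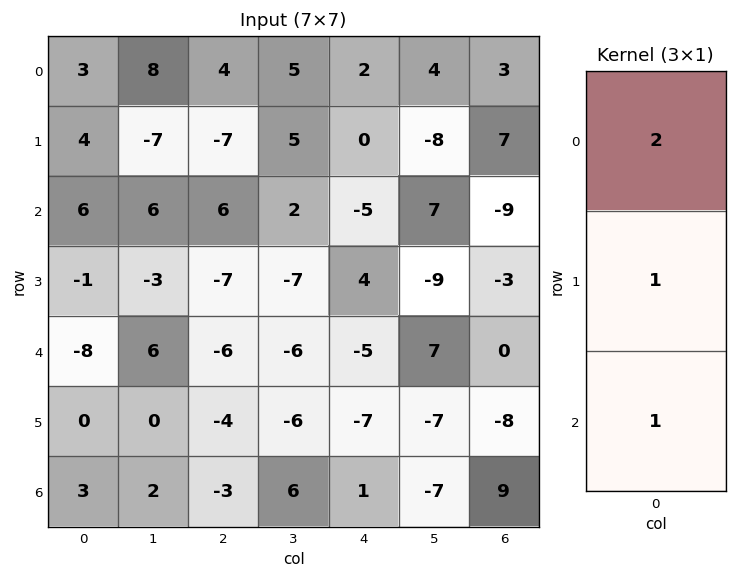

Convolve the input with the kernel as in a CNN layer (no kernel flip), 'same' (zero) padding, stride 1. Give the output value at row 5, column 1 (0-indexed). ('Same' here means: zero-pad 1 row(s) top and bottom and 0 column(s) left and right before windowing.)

14

The receptive field on the zero-padded input at this output position is [6 / 0 / 2]. Elementwise product with the kernel and sum: 6·2 + 0·1 + 2·1.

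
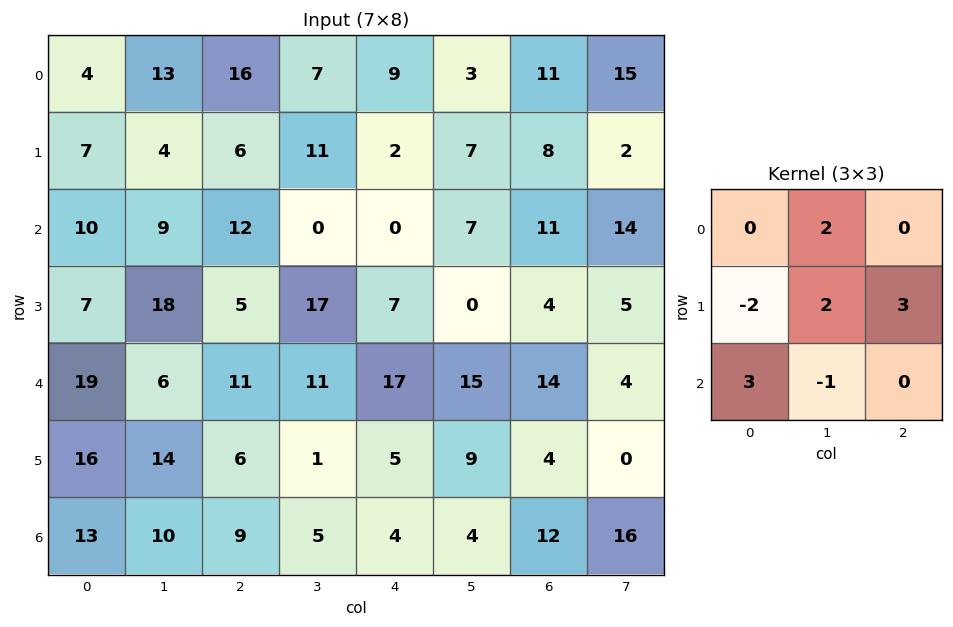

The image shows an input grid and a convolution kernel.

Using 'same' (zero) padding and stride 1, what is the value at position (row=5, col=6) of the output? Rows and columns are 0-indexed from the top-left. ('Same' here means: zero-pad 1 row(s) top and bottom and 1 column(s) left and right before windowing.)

18

The receptive field on the zero-padded input at this output position is [15 14 4 / 9 4 0 / 4 12 16]. Elementwise product with the kernel and sum: 14·2 + 9·-2 + 4·2 + 0·3 + 4·3 + 12·-1.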